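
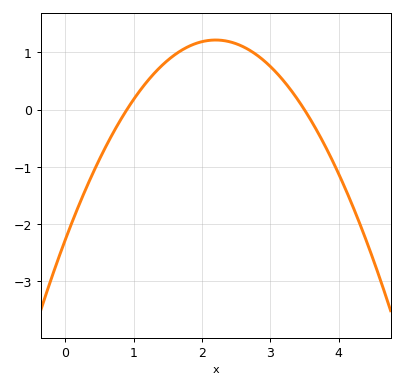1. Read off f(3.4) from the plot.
0.18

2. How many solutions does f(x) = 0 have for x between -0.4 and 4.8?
2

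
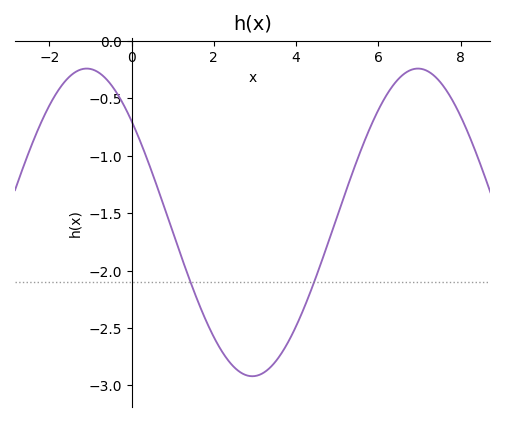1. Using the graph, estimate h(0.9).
-1.55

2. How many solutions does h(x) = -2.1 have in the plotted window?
2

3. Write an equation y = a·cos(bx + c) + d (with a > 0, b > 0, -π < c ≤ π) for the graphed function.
y = 1.34cos(0.78x + 0.85) - 1.58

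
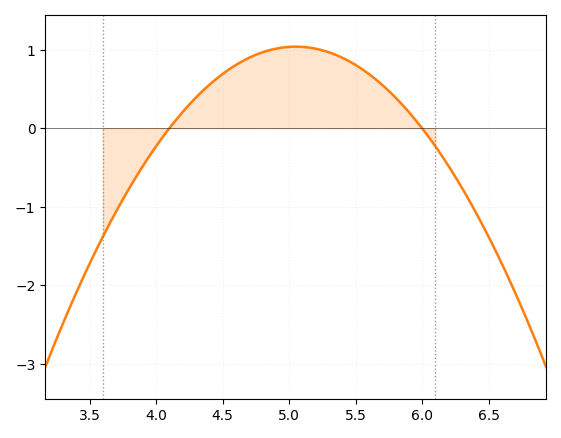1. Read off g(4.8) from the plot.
1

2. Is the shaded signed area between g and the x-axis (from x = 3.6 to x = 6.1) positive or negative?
positive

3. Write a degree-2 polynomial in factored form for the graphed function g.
y = -1.15(x - 4.1)(x - 6)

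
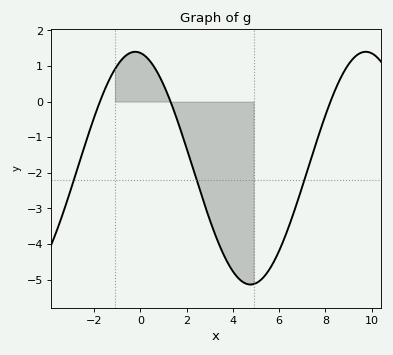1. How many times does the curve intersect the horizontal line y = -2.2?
3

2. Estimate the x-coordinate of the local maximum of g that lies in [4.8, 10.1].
9.8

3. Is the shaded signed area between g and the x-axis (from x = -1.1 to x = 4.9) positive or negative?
negative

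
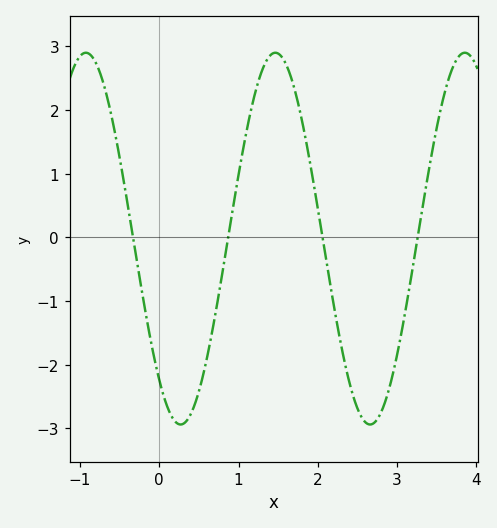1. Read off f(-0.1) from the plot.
-1.67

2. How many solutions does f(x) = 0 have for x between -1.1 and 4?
4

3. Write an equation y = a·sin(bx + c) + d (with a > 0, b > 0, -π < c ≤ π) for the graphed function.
y = 2.92sin(2.63x - 2.28) - 0.02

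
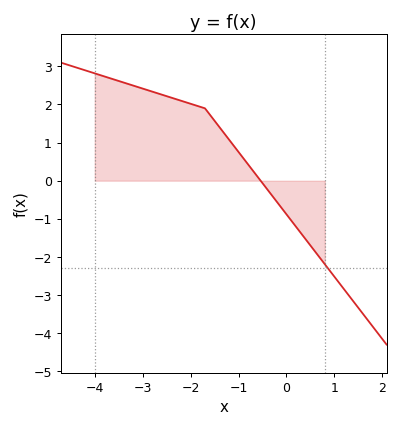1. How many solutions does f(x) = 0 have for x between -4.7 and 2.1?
1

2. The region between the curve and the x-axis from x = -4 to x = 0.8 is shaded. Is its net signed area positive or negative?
positive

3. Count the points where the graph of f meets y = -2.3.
1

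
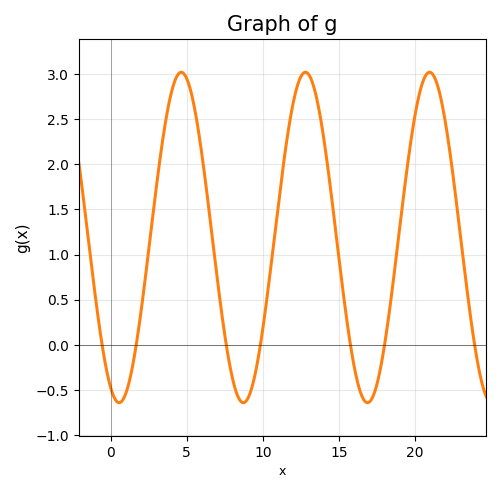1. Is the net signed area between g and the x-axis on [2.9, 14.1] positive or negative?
positive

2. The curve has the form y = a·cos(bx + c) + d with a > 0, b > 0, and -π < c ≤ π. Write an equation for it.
y = 1.83cos(0.77x + 2.71) + 1.19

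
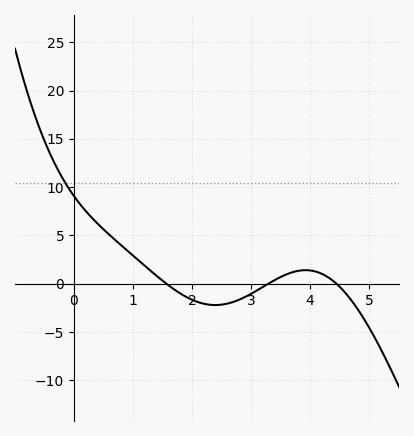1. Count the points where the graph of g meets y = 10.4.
1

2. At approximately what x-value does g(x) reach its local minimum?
2.39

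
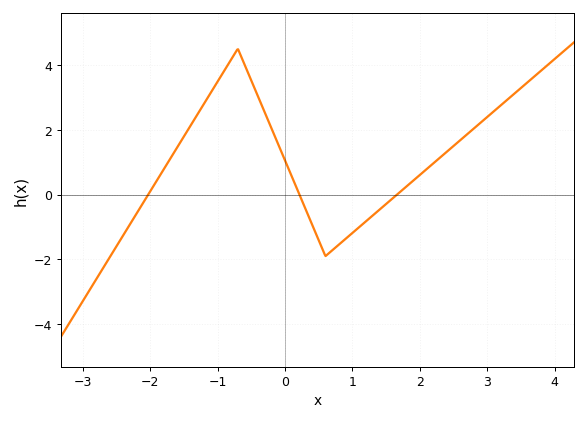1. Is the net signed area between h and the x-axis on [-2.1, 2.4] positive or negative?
positive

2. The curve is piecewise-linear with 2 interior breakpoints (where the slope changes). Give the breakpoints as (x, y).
(-0.7, 4.5); (0.6, -1.9)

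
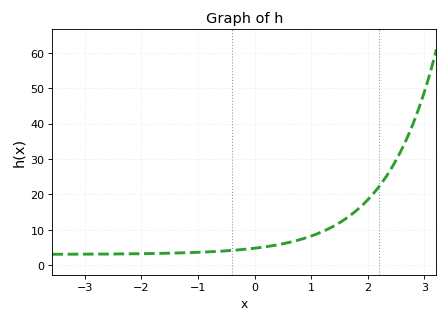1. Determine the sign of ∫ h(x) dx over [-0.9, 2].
positive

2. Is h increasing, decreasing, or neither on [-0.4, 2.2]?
increasing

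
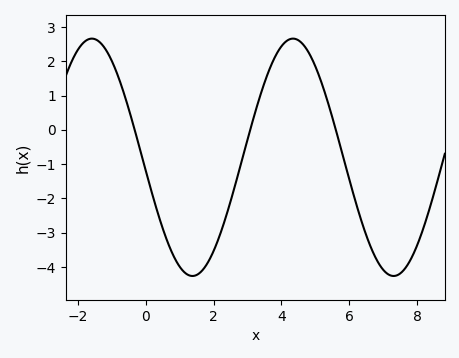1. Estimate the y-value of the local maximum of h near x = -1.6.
2.7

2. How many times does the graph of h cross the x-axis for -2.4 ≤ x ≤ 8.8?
3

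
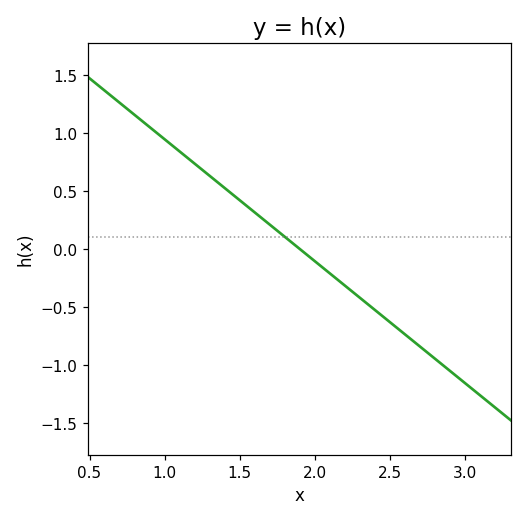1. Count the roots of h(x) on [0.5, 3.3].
1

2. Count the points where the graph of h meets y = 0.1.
1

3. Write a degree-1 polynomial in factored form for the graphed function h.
y = -1.05(x - 1.9)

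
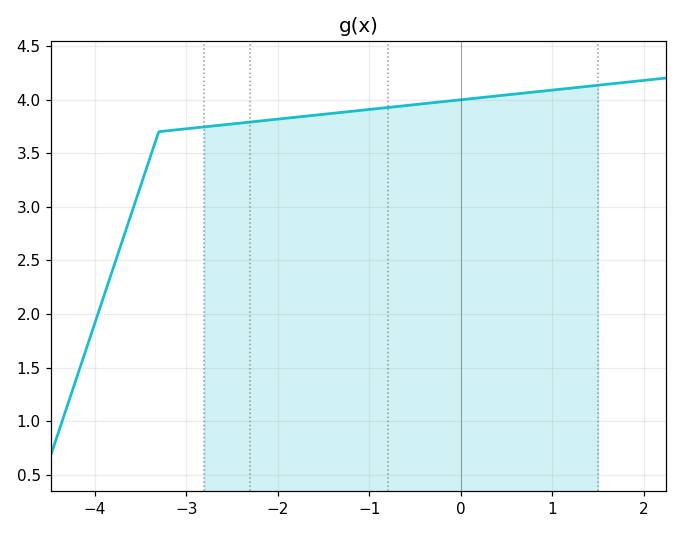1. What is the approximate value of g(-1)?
3.91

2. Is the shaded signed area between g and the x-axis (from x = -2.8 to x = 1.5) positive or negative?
positive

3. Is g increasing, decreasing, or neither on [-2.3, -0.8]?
increasing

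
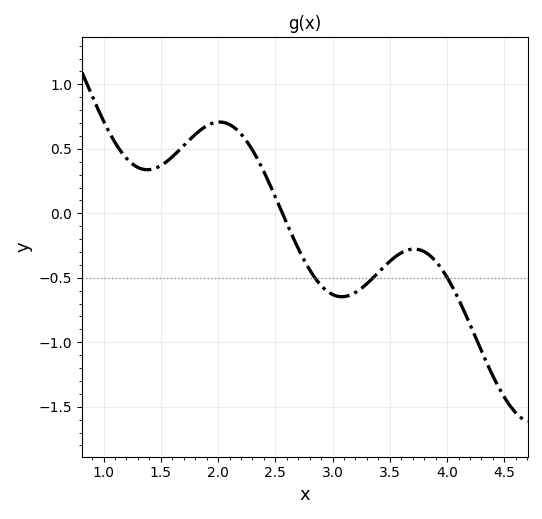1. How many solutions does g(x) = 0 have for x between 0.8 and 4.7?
1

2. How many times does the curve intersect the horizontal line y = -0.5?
3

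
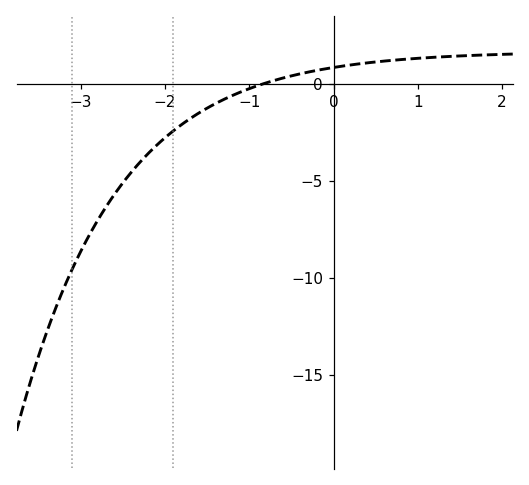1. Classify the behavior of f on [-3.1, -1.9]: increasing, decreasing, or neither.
increasing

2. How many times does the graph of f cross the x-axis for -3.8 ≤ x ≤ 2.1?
1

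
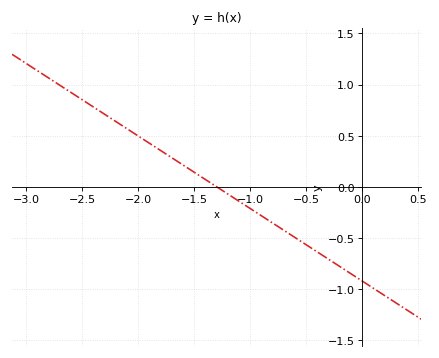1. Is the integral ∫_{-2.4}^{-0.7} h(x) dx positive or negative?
positive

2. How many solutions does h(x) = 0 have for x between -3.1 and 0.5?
1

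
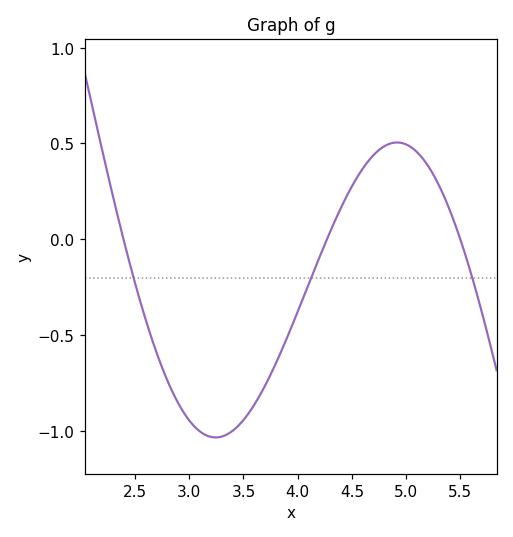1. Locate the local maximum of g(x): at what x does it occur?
4.92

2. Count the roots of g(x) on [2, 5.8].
3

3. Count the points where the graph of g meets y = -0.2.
3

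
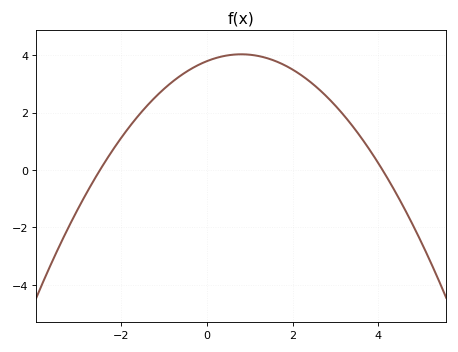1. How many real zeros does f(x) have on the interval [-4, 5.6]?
2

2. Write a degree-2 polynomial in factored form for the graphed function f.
y = -0.37(x + 2.5)(x - 4.1)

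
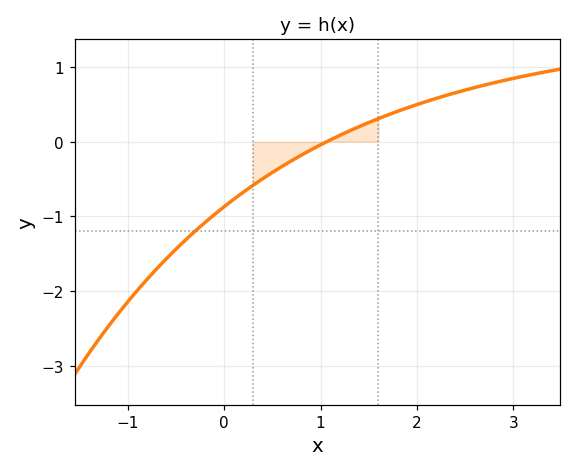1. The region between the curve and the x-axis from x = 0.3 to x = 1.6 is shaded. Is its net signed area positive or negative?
negative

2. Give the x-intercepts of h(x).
1.1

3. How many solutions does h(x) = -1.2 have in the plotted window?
1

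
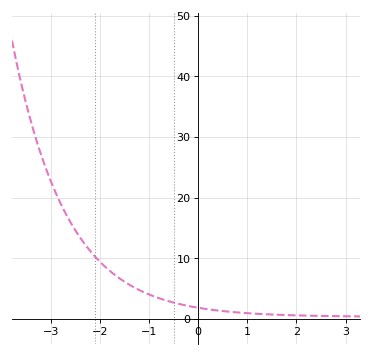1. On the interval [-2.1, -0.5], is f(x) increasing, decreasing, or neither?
decreasing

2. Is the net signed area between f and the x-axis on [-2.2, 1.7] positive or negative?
positive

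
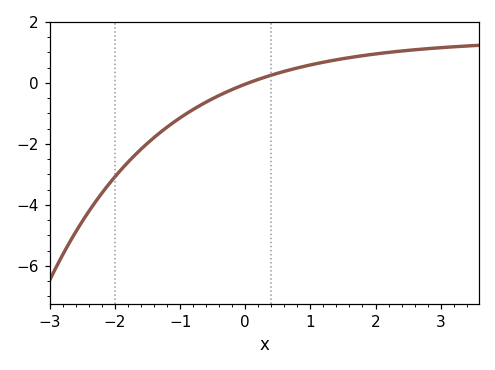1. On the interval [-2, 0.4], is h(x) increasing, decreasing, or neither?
increasing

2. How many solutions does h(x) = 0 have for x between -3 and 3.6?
1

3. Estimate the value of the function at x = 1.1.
0.6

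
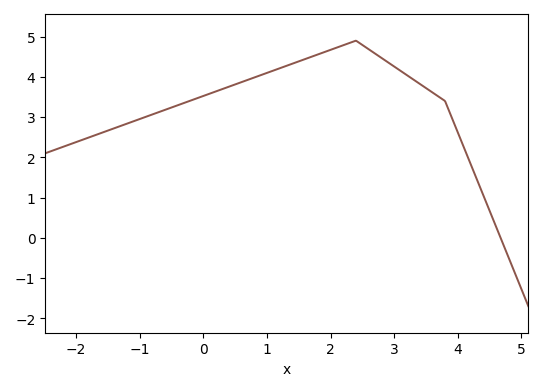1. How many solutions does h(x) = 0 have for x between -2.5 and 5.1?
1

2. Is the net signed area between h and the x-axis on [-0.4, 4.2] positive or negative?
positive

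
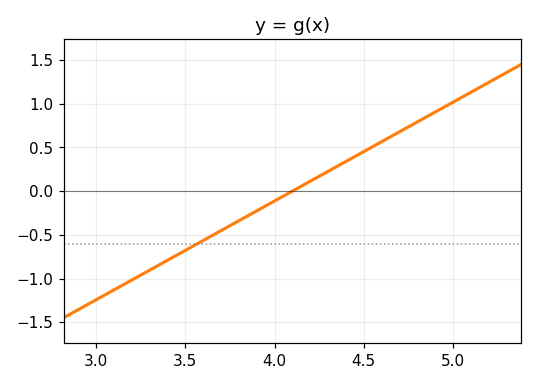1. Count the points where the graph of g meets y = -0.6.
1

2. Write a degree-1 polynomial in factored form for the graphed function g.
y = 1.13(x - 4.1)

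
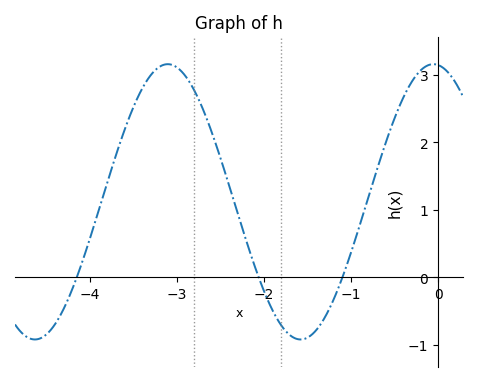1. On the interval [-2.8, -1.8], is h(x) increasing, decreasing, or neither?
decreasing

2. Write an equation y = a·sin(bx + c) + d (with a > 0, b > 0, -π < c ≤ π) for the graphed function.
y = 2.04sin(2.1x + 1.7) + 1.12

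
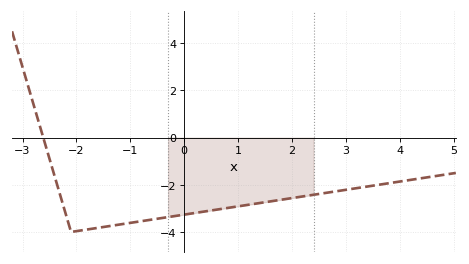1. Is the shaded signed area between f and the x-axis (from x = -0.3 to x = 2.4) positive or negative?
negative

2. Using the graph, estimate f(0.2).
-3.2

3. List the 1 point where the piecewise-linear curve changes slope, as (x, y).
(-2.1, -4)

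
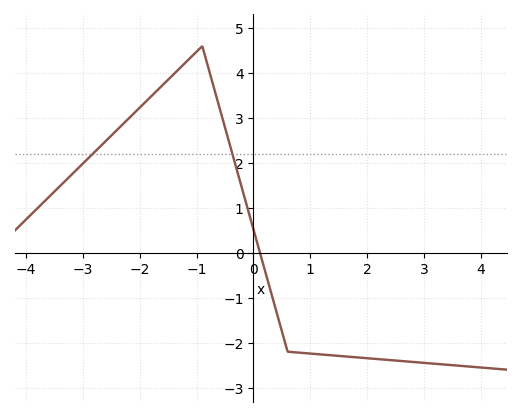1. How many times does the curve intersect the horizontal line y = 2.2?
2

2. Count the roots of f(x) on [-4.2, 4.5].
1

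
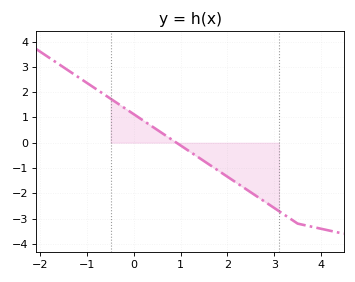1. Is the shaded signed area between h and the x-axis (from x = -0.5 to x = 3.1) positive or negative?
negative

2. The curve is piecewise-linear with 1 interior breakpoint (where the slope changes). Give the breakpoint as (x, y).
(3.5, -3.2)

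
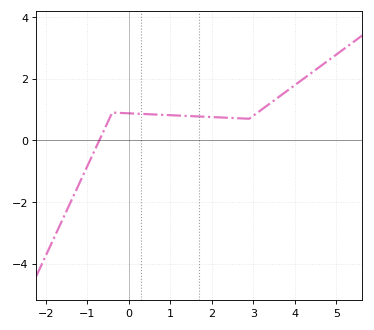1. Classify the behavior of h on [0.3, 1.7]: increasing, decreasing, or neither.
decreasing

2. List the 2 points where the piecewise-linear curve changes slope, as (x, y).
(-0.4, 0.9); (2.9, 0.7)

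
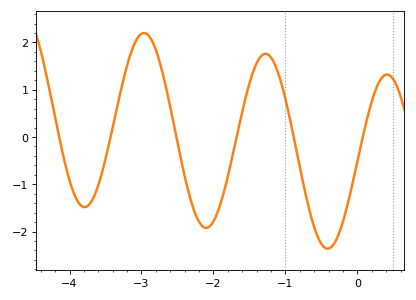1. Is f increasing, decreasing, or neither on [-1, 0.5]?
neither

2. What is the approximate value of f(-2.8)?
1.84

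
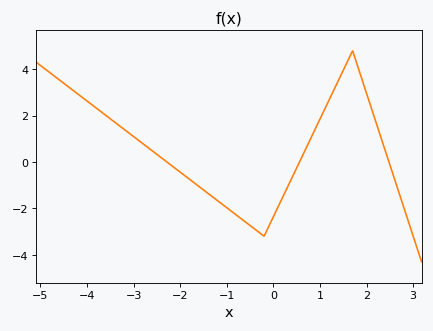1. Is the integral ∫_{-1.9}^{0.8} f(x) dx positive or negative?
negative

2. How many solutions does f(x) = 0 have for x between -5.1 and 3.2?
3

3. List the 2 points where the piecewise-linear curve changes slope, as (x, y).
(-0.2, -3.2); (1.7, 4.8)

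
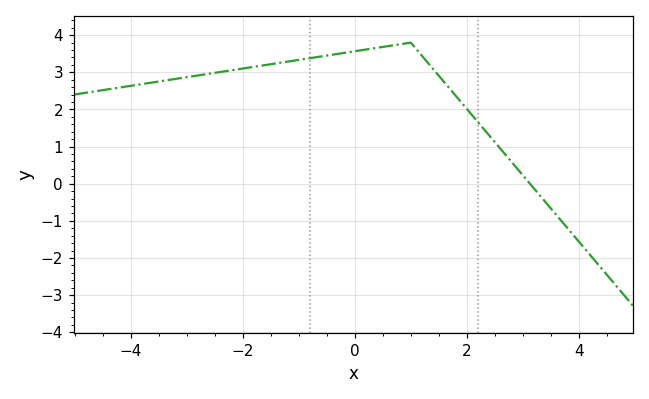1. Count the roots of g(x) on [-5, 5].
1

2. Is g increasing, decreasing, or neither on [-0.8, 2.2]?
neither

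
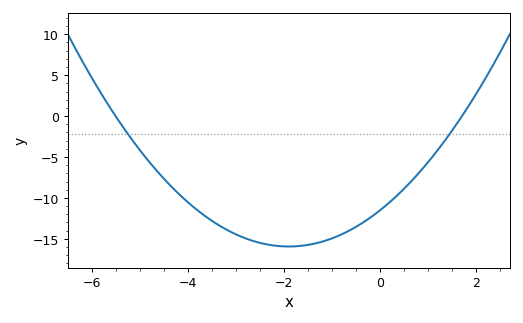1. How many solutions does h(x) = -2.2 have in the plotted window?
2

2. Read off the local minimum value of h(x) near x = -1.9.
-15.9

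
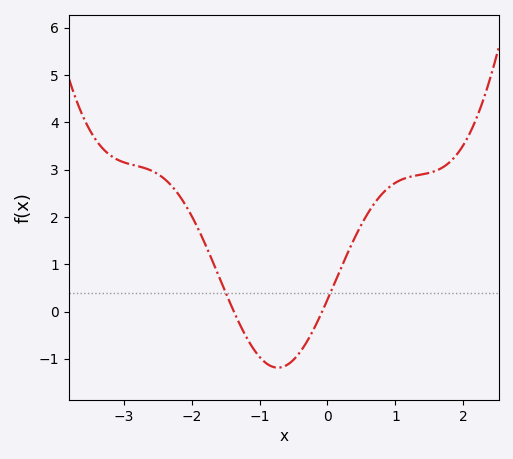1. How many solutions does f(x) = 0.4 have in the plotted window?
2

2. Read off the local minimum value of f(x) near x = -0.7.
-1.19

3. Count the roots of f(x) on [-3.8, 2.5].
2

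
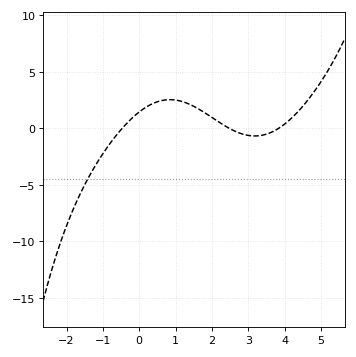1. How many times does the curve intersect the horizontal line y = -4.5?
1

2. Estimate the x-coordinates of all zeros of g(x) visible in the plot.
-0.4, 2.4, 3.8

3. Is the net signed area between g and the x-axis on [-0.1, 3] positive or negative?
positive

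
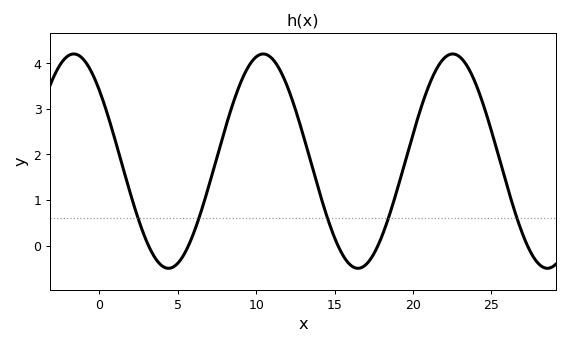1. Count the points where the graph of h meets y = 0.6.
5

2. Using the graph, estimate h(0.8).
2.6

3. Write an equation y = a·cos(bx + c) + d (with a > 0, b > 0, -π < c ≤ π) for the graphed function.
y = 2.35cos(0.52x + 0.85) + 1.85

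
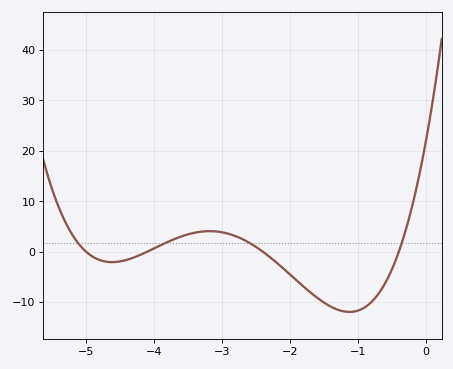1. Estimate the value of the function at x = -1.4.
-10.9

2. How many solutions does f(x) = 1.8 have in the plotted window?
4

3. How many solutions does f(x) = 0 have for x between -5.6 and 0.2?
4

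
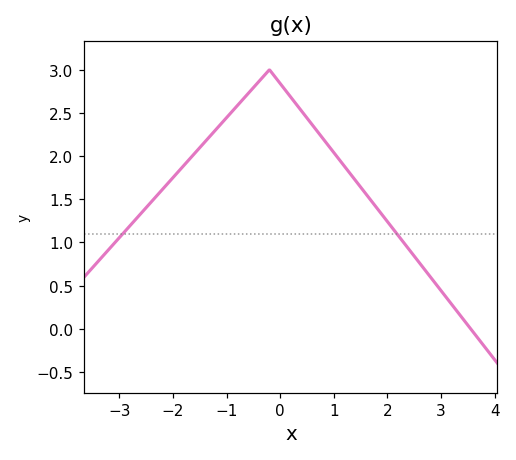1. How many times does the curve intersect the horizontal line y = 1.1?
2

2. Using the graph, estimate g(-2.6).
1.33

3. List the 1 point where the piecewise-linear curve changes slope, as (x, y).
(-0.2, 3)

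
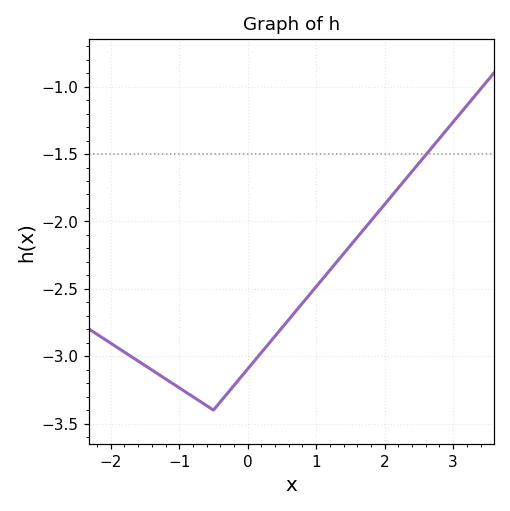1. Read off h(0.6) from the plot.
-2.75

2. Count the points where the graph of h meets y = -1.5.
1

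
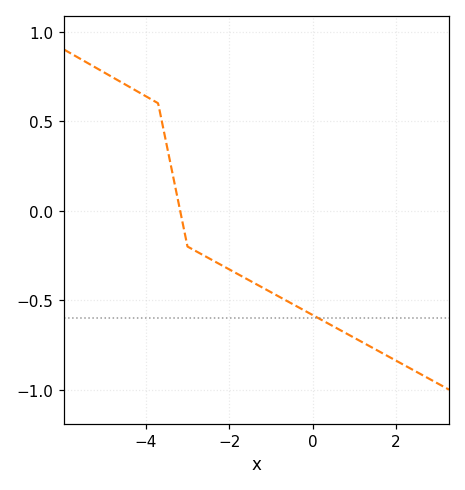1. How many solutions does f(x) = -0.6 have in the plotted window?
1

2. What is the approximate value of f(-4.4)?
0.693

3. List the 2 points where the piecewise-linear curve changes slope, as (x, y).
(-3.7, 0.6); (-3, -0.2)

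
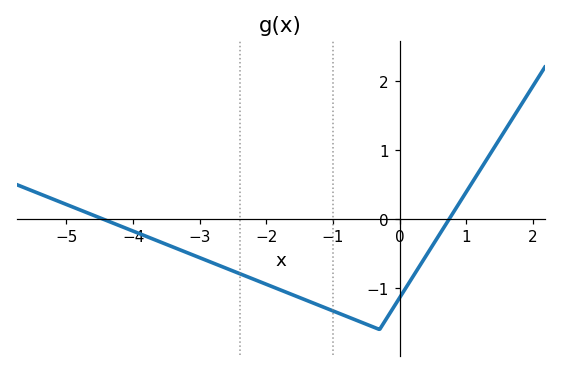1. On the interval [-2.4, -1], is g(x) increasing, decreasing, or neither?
decreasing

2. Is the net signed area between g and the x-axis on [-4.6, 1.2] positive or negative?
negative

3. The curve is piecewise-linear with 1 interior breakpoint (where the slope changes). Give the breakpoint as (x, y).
(-0.3, -1.6)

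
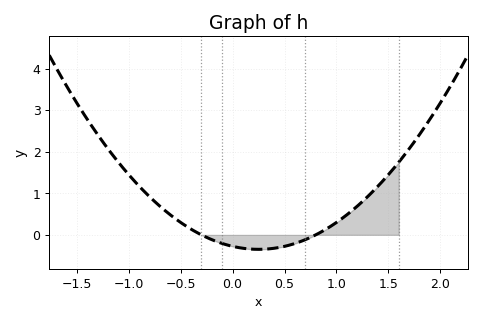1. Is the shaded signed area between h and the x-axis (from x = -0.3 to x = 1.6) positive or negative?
positive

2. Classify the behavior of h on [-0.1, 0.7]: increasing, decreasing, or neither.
neither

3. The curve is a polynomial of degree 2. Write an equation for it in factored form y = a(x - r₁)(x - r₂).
y = 1.15(x + 0.3)(x - 0.8)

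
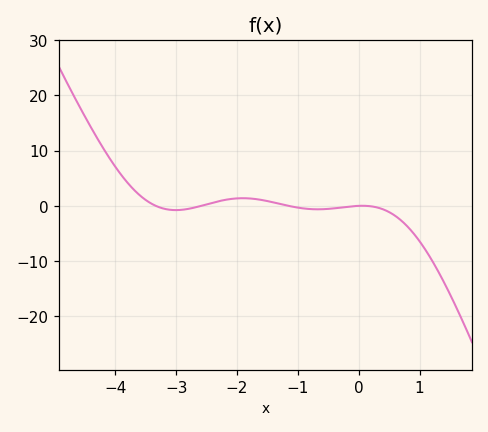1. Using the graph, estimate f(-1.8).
1.34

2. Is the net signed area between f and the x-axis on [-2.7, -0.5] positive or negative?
positive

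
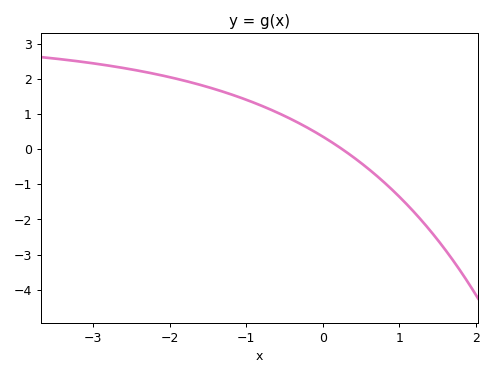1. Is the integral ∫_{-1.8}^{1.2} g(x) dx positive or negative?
positive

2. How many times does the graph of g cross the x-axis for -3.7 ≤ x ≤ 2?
1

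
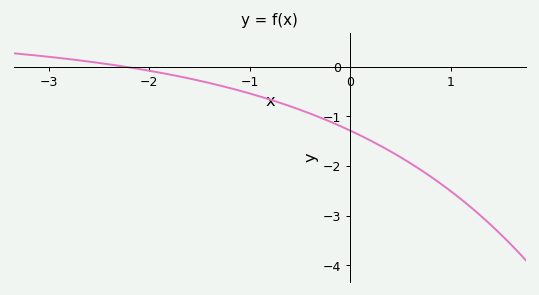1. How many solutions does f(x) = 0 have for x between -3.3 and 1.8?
1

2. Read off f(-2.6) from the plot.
0.1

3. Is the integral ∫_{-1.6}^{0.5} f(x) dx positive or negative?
negative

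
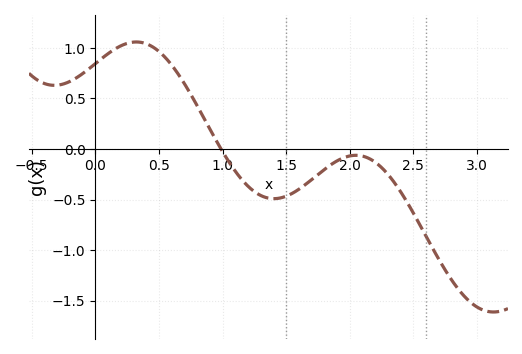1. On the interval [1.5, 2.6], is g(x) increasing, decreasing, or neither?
neither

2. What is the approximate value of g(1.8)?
-0.2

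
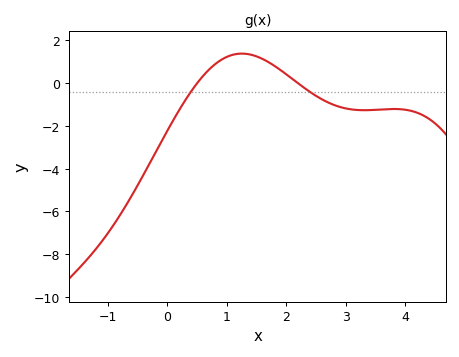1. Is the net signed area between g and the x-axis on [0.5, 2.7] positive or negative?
positive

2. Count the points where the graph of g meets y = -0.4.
2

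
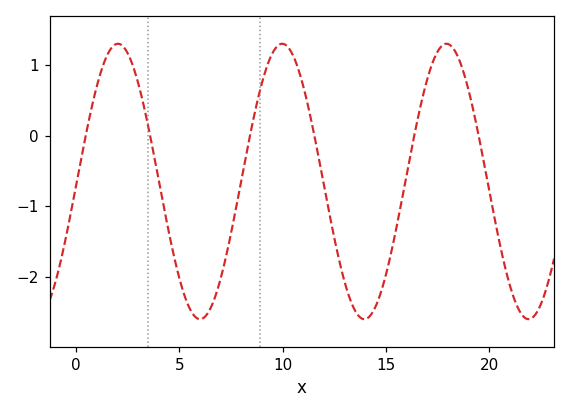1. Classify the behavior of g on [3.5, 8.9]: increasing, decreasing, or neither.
neither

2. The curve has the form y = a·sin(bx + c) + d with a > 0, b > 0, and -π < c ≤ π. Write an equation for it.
y = 1.95sin(0.79x - 0.03) - 0.65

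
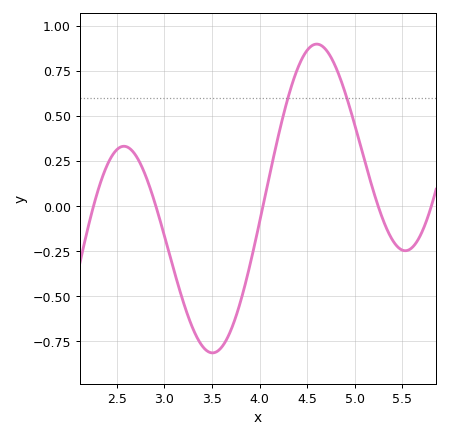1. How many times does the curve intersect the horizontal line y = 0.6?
2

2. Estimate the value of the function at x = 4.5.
0.86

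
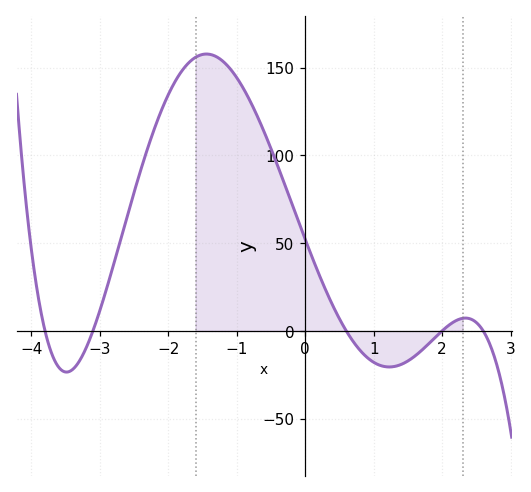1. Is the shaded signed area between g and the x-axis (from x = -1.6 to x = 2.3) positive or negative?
positive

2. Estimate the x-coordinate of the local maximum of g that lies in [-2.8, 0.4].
-1.4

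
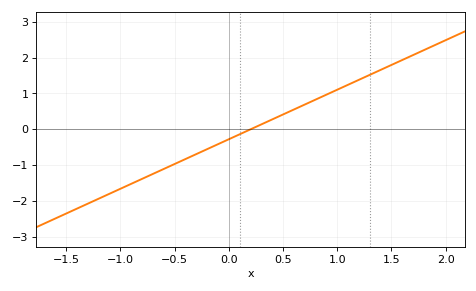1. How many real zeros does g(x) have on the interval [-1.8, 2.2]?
1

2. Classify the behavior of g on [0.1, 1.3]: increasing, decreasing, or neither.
increasing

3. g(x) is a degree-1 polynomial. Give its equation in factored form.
y = 1.38(x - 0.2)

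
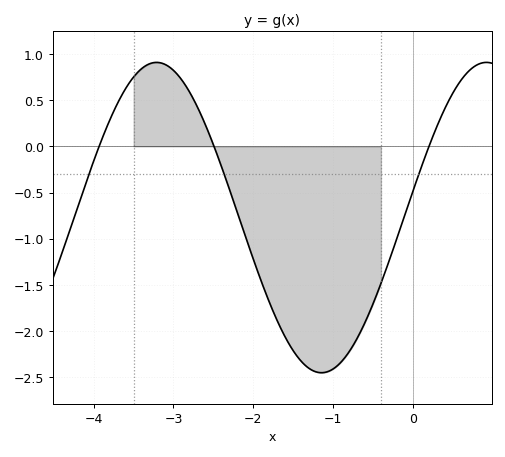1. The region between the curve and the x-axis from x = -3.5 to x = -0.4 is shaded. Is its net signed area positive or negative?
negative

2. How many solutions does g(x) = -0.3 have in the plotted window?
3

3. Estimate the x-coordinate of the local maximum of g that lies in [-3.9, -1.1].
-3.2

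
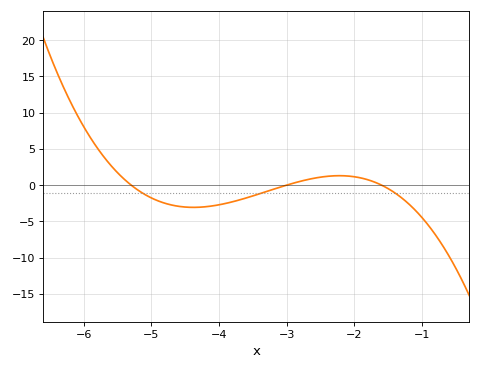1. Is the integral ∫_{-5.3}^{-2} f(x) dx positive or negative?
negative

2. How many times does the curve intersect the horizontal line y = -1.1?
3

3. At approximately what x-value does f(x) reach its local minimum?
-4.4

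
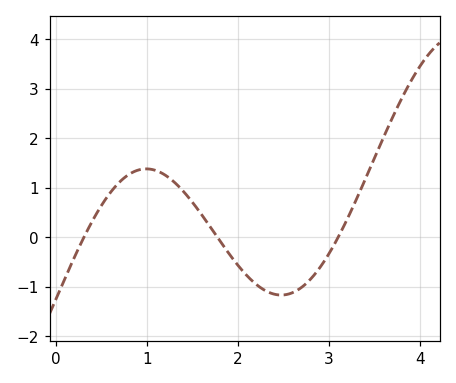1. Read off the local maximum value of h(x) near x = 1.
1.38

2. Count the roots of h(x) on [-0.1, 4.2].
3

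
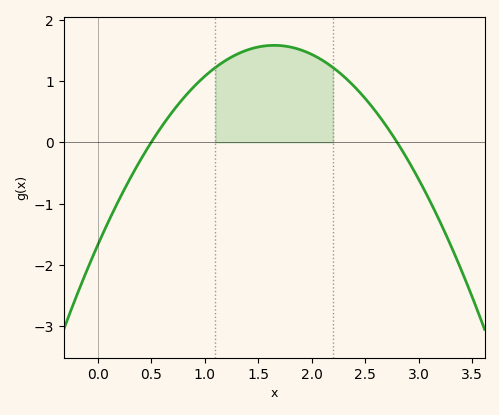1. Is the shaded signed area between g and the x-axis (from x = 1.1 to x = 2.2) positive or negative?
positive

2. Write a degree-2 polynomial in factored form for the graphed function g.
y = -1.2(x - 0.5)(x - 2.8)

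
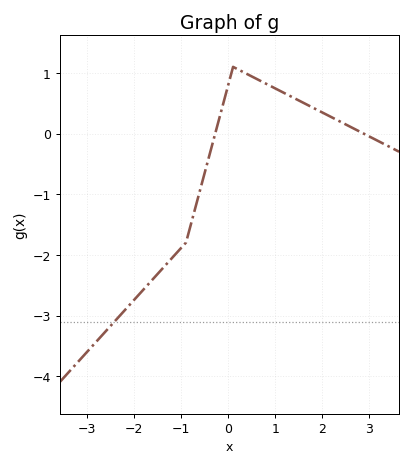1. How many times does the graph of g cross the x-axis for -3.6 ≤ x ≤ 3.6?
2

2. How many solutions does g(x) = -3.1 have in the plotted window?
1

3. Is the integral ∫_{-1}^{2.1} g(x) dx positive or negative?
positive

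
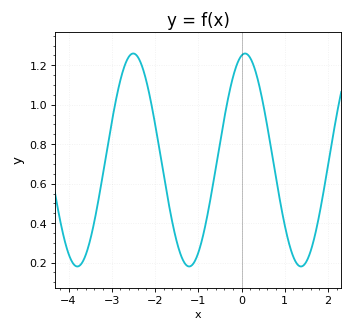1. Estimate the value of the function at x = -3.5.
0.32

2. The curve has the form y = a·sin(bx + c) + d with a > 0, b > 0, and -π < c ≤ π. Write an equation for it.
y = 0.54sin(2.4x + 1.4) + 0.72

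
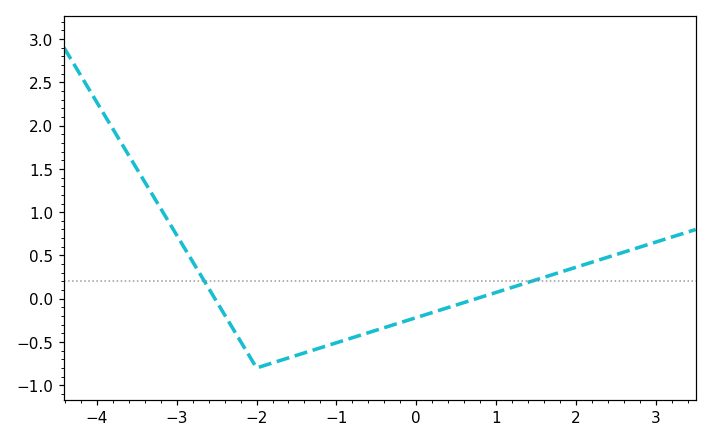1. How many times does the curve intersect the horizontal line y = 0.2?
2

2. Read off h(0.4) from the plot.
-0.1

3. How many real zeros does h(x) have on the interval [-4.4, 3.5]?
2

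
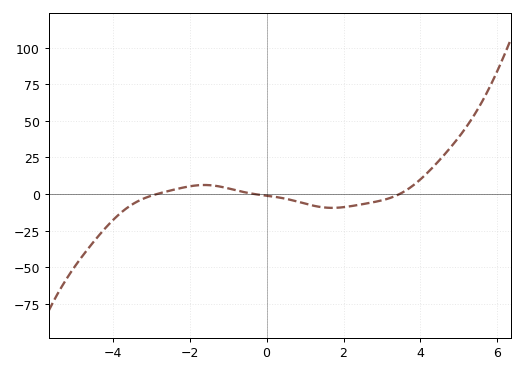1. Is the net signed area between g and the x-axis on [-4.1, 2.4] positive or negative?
negative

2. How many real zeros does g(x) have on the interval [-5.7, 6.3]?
3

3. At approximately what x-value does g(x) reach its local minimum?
1.8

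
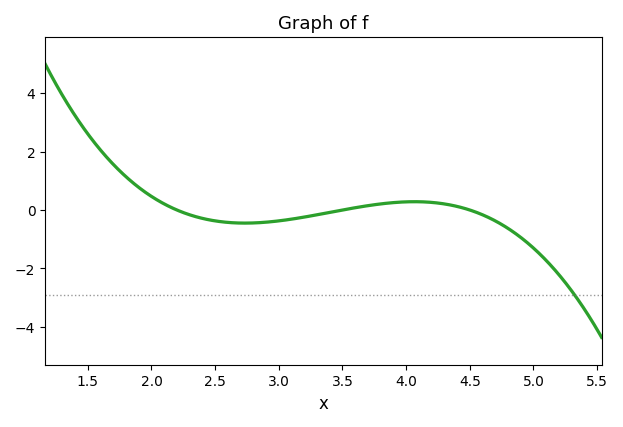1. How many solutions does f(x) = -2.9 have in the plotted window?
1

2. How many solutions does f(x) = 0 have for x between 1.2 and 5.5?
3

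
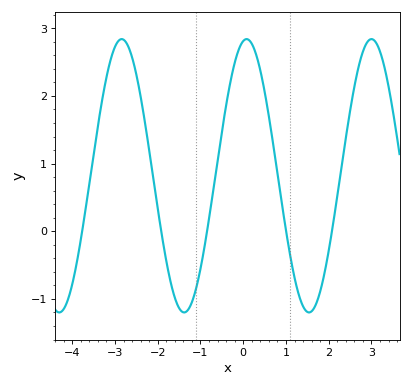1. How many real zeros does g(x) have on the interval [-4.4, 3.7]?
5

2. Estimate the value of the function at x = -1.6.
-1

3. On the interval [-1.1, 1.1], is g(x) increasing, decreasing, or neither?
neither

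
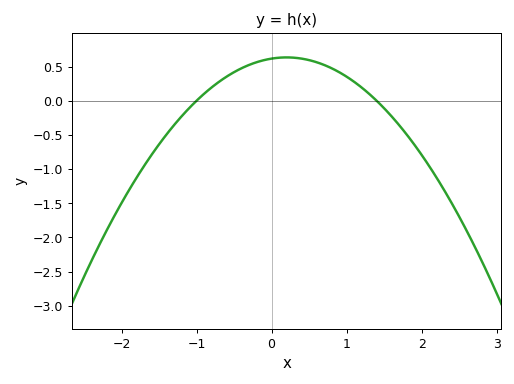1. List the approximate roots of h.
-1, 1.4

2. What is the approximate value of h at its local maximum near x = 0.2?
0.634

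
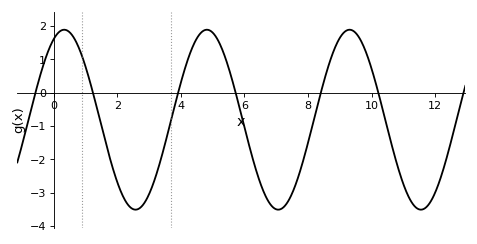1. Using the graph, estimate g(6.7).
-3.17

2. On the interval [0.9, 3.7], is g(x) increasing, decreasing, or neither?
neither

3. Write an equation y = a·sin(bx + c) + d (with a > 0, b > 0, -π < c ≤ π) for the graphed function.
y = 2.7sin(1.4x + 1.11) - 0.81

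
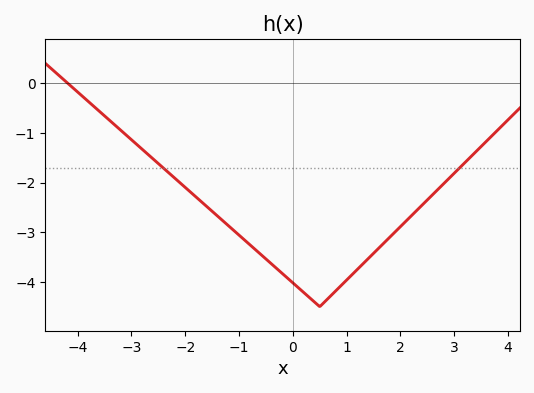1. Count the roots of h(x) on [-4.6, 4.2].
1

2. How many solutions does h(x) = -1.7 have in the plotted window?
2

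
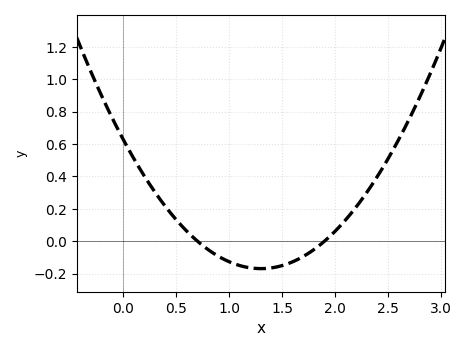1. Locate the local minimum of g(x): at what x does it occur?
1.3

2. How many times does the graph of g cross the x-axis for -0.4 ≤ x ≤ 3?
2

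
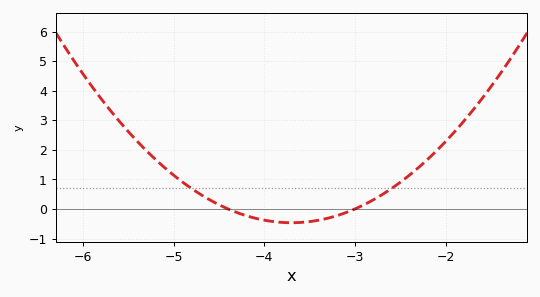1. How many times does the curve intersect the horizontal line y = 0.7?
2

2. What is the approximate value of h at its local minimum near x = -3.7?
-0.466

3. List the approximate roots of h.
-4.4, -3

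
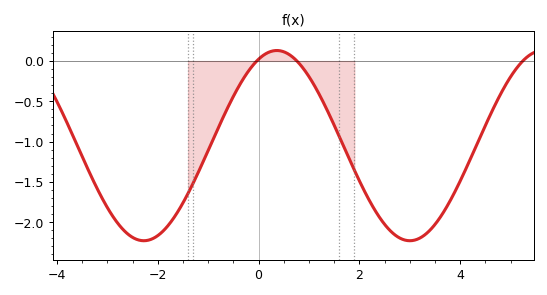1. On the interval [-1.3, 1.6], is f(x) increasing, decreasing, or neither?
neither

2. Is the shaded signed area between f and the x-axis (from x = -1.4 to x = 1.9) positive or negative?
negative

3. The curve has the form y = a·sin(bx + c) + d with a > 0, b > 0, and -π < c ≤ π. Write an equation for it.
y = 1.18sin(1.19x + 1.14) - 1.05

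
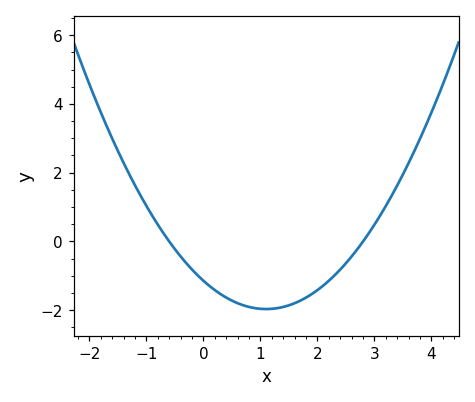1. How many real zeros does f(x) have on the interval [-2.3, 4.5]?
2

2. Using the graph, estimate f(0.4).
-1.6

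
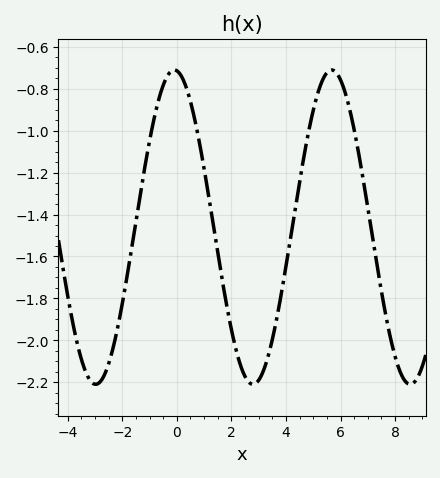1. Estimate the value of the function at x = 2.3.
-2.11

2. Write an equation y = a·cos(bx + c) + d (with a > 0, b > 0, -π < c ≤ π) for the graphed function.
y = 0.75cos(1.09x + 0.1) - 1.46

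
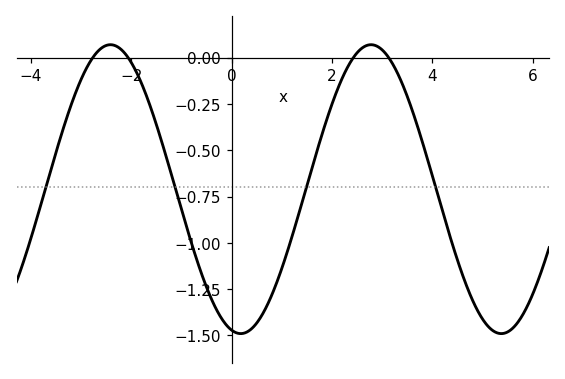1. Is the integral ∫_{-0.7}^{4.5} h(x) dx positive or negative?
negative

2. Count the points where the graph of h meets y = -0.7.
4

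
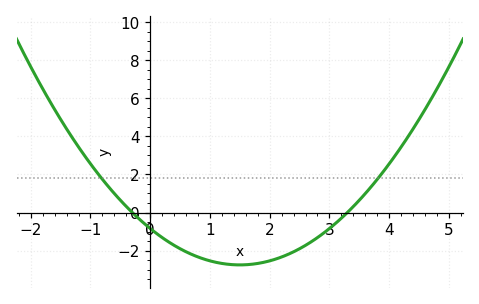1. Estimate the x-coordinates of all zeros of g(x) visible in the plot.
-0.3, 3.3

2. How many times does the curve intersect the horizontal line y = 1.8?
2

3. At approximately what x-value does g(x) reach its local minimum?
1.5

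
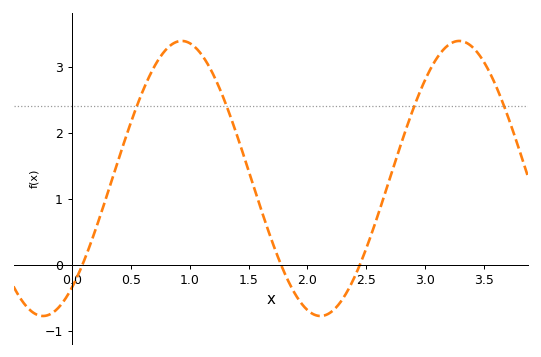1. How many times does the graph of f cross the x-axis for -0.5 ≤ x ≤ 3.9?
3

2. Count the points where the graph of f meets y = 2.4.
4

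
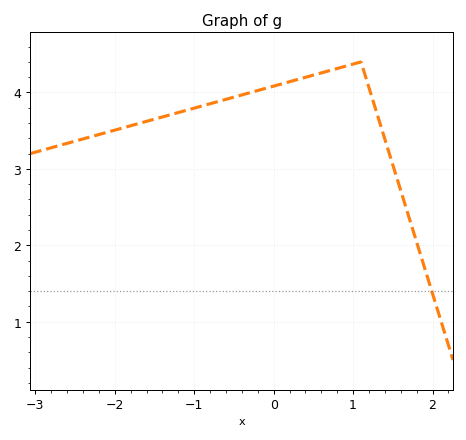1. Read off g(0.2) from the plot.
4.1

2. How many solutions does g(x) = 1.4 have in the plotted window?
1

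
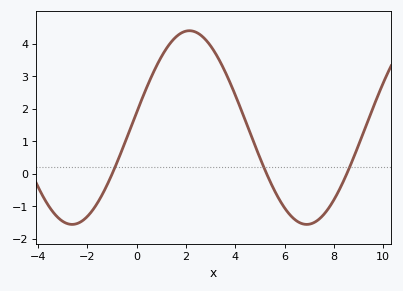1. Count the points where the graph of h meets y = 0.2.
3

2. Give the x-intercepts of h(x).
-1, 5.2, 8.6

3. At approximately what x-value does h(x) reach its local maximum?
2.2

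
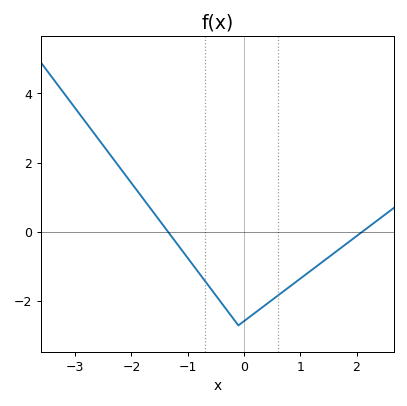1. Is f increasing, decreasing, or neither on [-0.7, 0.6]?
neither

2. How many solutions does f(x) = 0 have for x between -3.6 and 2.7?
2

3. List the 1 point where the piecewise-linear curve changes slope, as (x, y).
(-0.1, -2.7)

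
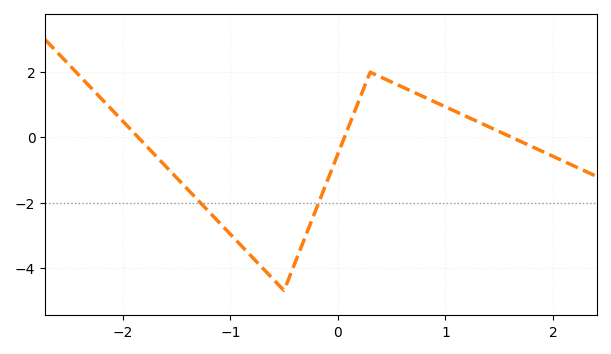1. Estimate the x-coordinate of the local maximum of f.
0.3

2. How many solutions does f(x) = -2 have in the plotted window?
2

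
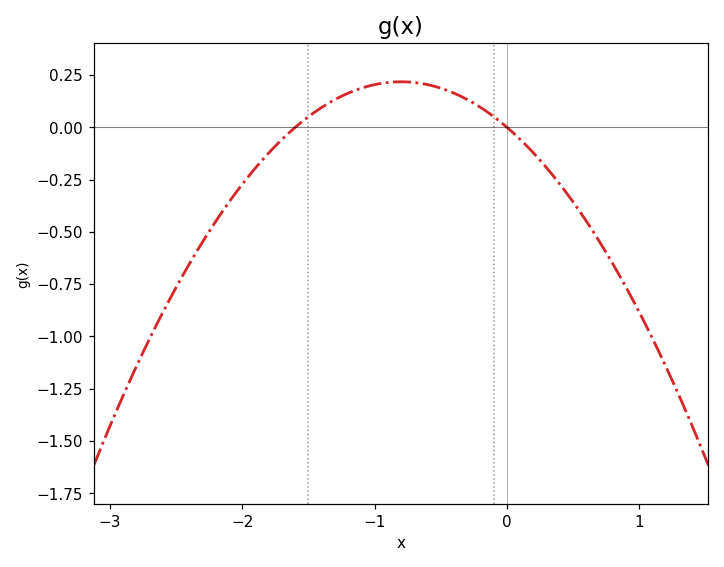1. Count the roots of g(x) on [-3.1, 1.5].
2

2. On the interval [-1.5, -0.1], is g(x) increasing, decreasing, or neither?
neither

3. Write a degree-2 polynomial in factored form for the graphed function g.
y = -0.34(x + 1.6)(x - 0)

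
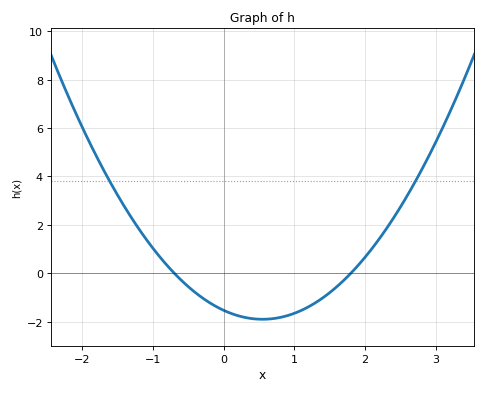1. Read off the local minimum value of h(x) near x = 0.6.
-2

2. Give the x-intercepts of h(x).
-0.7, 1.8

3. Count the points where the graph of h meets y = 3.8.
2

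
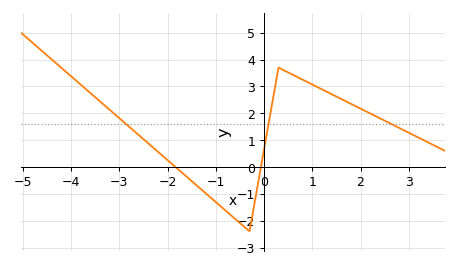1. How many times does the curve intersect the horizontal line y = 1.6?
3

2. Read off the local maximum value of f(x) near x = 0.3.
3.7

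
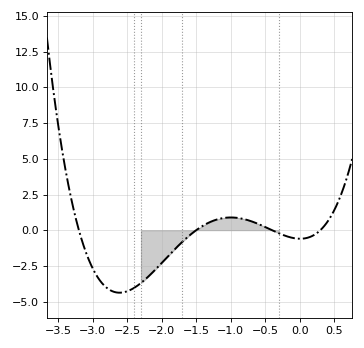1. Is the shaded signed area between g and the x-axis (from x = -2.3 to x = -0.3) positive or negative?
negative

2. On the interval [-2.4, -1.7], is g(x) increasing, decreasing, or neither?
increasing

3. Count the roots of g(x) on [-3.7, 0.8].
4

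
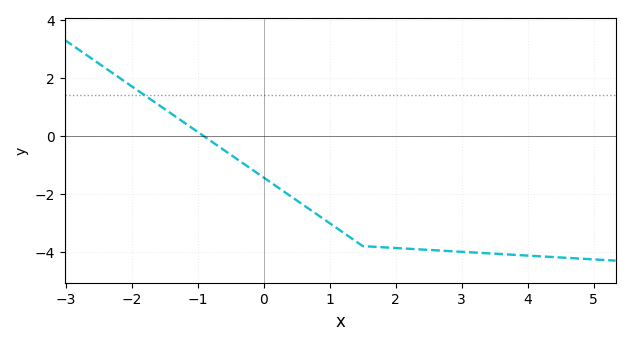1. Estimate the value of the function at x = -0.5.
-0.657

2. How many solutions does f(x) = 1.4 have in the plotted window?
1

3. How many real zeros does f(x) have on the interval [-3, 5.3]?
1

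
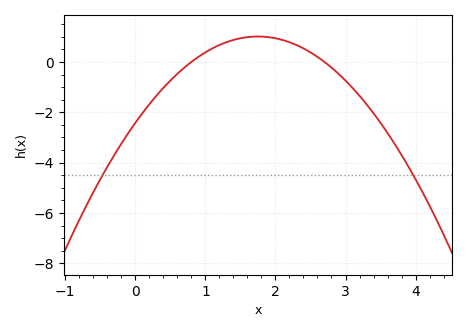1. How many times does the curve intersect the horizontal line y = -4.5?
2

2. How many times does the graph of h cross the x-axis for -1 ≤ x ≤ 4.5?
2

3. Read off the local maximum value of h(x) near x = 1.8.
1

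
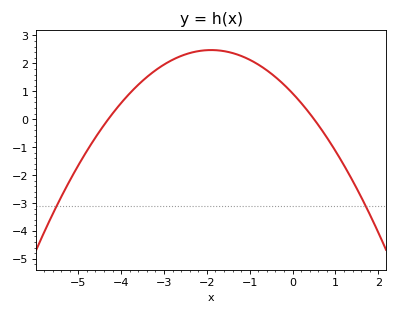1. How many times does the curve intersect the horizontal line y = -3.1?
2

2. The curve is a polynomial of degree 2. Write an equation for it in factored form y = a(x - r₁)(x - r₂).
y = -0.43(x + 4.3)(x - 0.5)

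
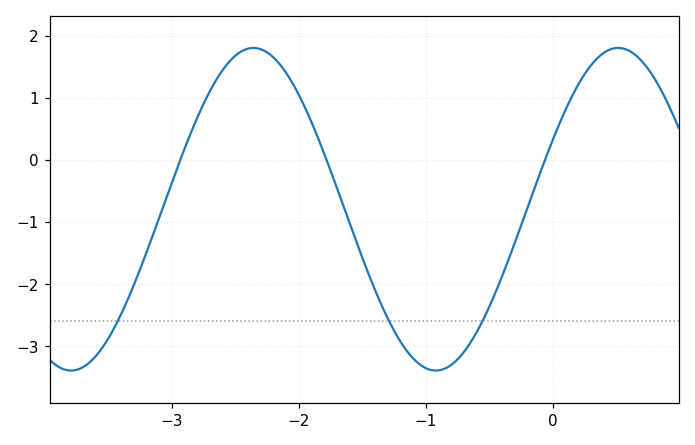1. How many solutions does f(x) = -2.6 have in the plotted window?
3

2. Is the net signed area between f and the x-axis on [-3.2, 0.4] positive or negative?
negative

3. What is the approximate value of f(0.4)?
1.7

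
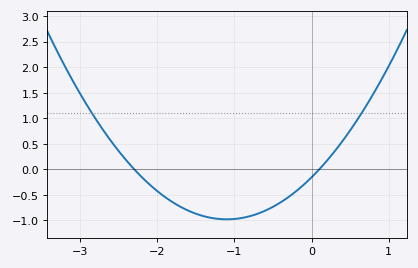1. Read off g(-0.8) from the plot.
-0.918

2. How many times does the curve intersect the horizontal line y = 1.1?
2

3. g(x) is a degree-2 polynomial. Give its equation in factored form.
y = 0.68(x + 2.3)(x - 0.1)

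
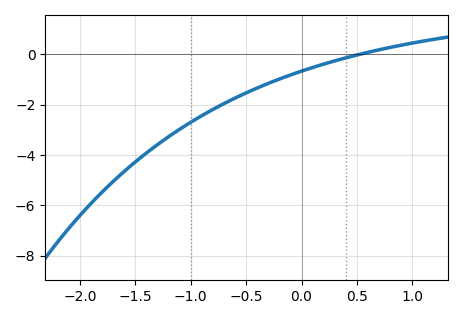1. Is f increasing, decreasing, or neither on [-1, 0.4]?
increasing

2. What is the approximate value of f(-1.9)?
-5.92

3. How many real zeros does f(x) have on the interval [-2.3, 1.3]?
1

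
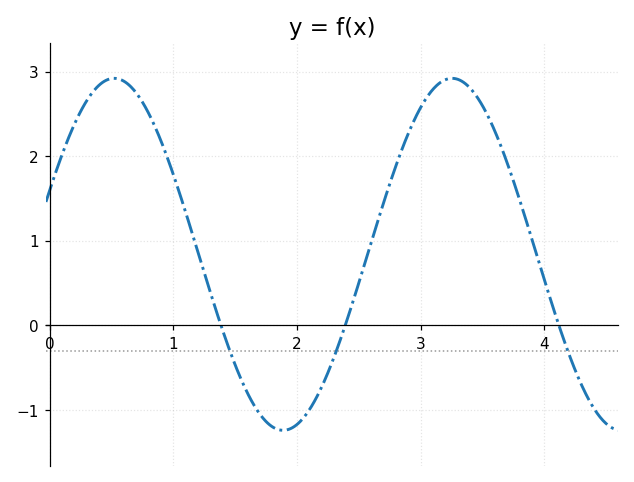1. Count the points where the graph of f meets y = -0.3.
3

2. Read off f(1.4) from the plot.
-0.062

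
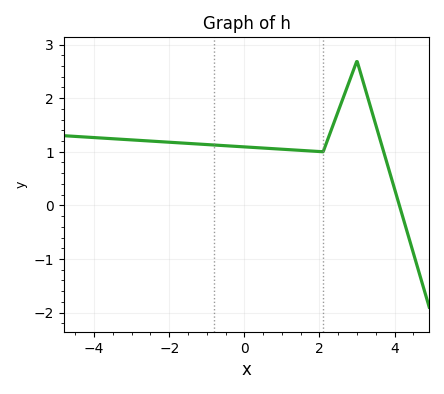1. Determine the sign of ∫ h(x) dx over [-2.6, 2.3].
positive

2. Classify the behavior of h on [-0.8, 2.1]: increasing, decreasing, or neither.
decreasing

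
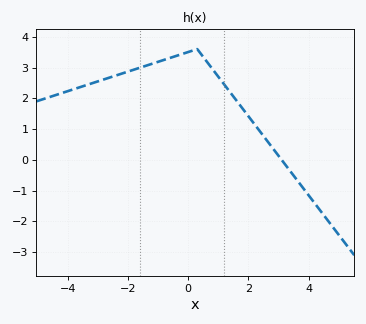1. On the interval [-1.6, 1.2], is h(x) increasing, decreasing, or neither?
neither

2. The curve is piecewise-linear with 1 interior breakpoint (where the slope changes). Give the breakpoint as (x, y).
(0.3, 3.6)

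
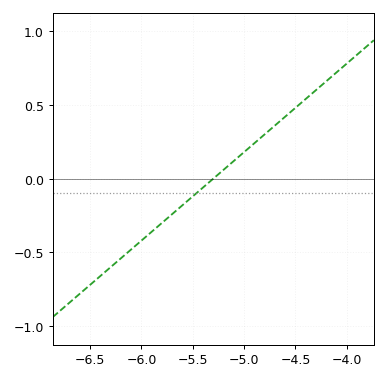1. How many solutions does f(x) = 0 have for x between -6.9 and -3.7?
1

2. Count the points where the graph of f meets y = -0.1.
1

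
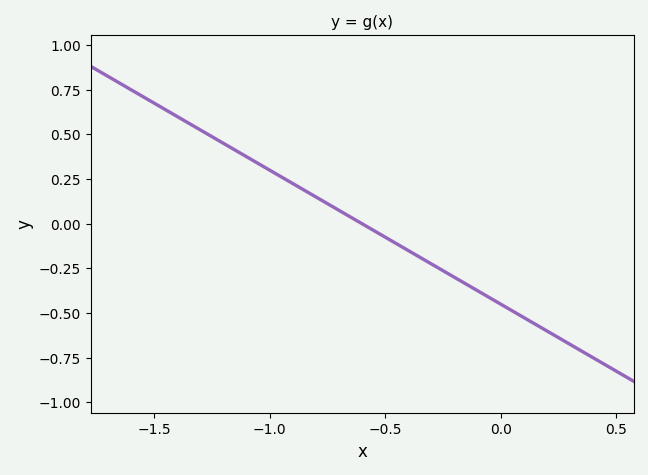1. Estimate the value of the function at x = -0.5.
-0.075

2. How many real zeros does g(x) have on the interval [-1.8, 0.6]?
1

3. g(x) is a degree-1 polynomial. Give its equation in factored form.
y = -0.75(x + 0.6)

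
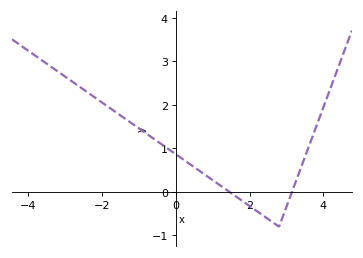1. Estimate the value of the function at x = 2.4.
-0.562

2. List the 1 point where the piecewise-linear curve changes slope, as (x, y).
(2.8, -0.8)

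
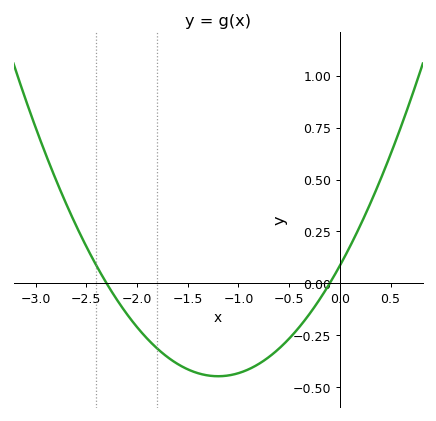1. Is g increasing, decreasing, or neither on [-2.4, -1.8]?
decreasing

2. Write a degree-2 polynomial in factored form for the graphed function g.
y = 0.37(x + 2.3)(x + 0.1)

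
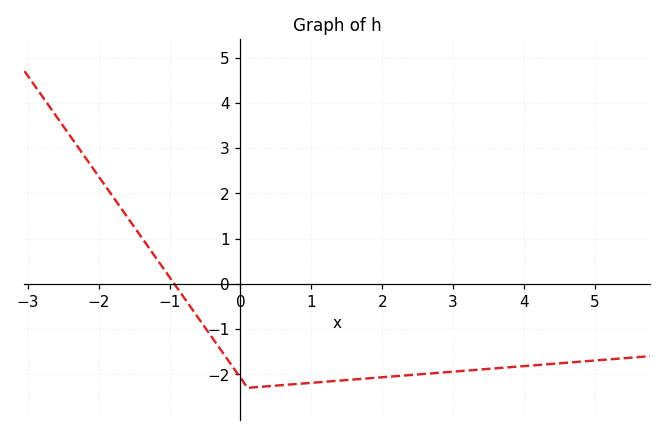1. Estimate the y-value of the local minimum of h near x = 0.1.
-2.3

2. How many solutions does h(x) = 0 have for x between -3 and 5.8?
1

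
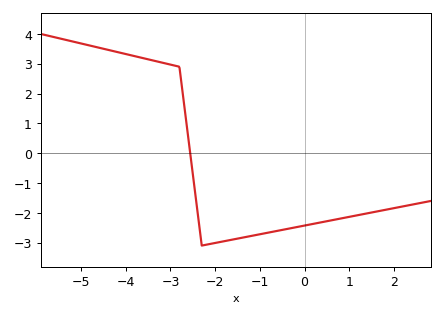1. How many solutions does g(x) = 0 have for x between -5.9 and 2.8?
1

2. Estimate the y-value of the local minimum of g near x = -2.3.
-3.1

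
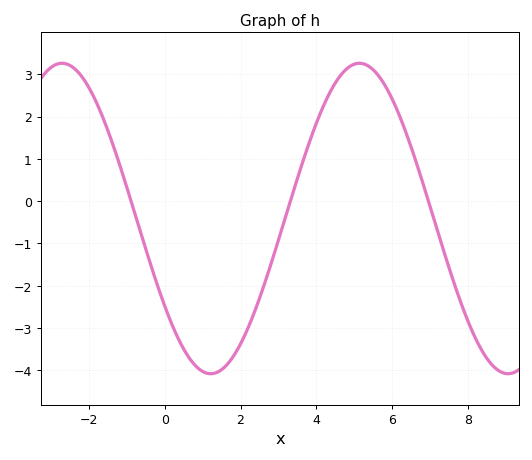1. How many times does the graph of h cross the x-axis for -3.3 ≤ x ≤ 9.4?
3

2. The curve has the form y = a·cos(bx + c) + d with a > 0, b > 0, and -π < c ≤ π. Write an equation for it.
y = 3.67cos(0.8x + 2.17) - 0.41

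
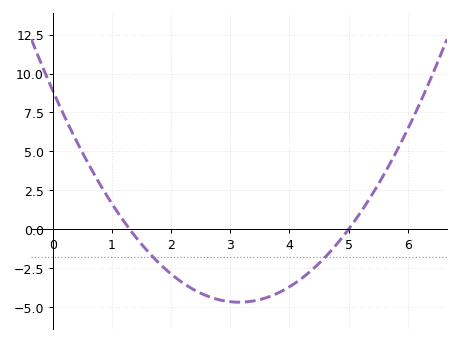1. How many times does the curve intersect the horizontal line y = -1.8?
2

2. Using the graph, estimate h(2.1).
-3.18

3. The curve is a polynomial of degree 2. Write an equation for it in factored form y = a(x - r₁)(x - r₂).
y = 1.37(x - 1.3)(x - 5)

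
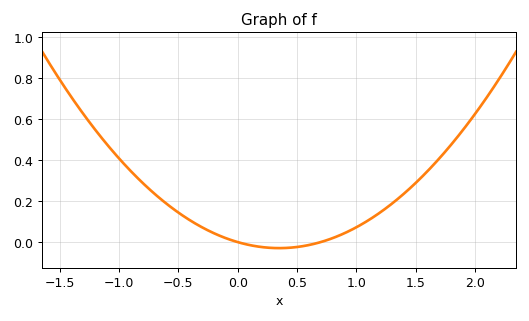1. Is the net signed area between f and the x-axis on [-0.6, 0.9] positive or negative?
positive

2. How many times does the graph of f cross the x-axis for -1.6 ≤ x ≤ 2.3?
2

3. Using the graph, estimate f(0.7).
0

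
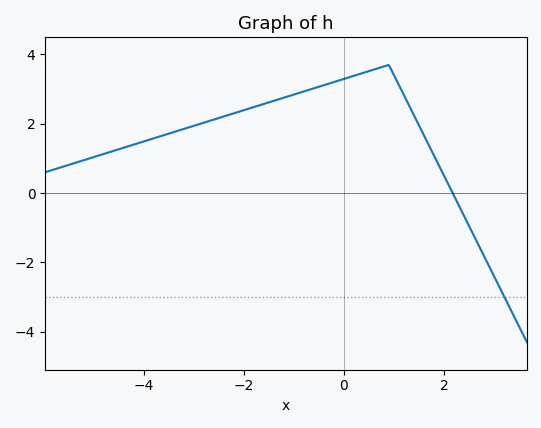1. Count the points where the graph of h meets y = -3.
1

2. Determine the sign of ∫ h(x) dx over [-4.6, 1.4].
positive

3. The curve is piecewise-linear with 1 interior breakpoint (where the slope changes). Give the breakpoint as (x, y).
(0.9, 3.7)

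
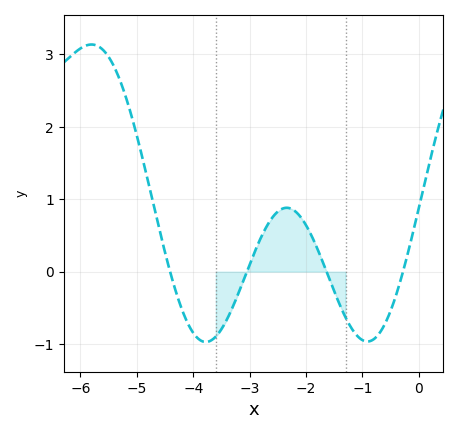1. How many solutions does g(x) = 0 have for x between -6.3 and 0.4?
4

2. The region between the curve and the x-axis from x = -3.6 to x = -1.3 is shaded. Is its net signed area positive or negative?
positive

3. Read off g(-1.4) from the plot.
-0.461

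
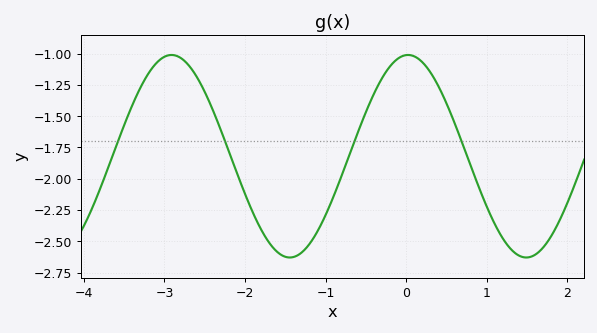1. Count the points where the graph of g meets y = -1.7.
4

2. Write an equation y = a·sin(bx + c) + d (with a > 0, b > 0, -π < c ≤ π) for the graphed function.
y = 0.81sin(2.14x + 1.52) - 1.82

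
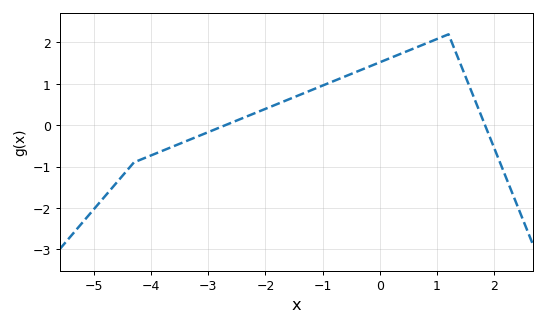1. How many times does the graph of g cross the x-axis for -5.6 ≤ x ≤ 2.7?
2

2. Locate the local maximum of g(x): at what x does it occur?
1.2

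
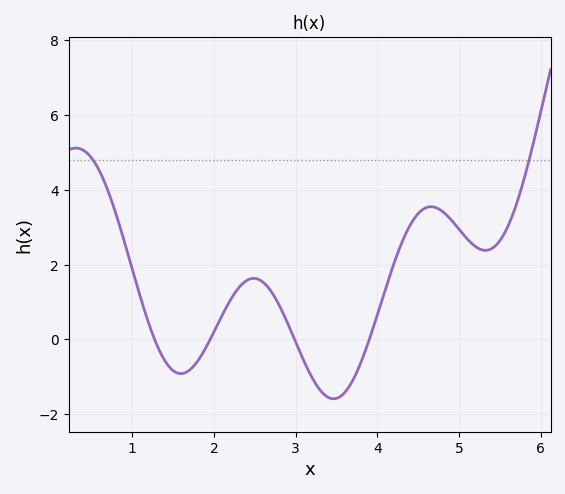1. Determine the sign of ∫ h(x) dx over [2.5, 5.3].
positive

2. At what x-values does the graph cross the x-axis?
1.27, 1.95, 2.99, 3.9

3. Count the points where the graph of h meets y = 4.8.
2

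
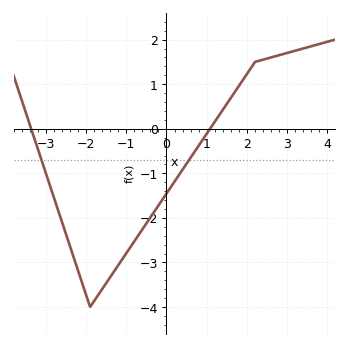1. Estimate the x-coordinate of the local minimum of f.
-1.9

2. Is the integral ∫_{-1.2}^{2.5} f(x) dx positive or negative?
negative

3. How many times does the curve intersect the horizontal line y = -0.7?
2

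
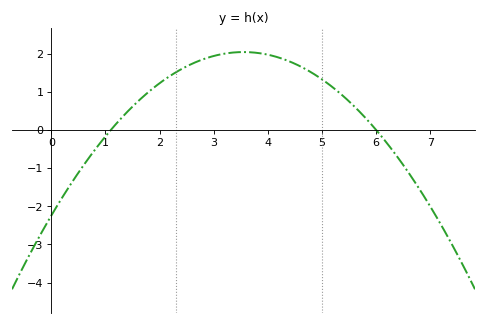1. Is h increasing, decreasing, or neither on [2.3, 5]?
neither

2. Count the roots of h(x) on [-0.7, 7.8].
2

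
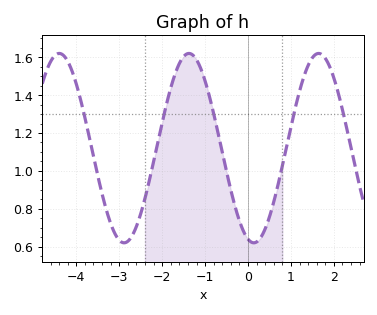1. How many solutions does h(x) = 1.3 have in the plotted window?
5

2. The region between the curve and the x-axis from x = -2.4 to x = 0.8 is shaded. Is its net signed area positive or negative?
positive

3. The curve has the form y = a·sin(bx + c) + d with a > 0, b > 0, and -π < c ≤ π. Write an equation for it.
y = 0.5sin(2.08x - 1.85) + 1.12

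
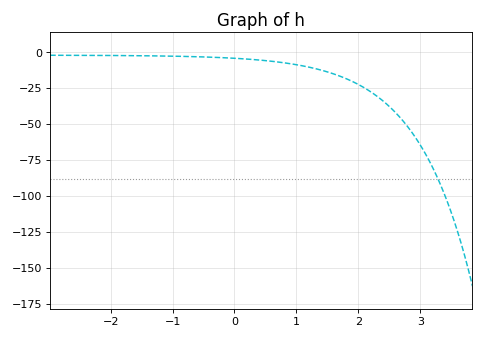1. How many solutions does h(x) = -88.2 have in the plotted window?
1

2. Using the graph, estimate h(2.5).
-38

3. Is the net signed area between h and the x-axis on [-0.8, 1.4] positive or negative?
negative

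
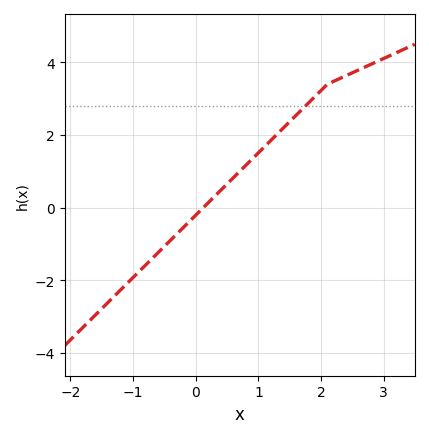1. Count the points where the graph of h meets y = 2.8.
1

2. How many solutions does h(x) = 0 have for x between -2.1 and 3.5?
1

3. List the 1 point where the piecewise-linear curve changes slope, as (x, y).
(2.1, 3.4)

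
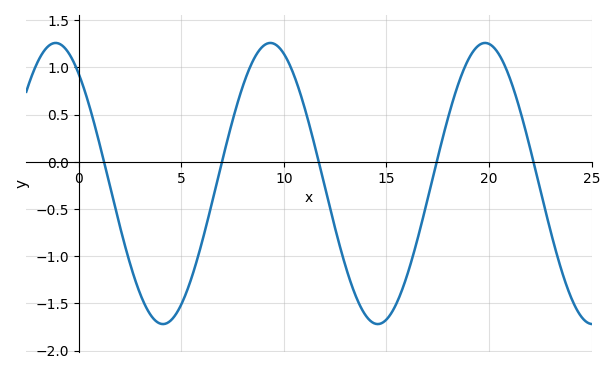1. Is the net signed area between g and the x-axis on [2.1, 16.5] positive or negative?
negative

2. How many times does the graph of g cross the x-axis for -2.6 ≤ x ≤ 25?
5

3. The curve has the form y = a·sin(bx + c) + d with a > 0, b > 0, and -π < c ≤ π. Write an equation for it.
y = 1.49sin(0.6x + 2.3) - 0.23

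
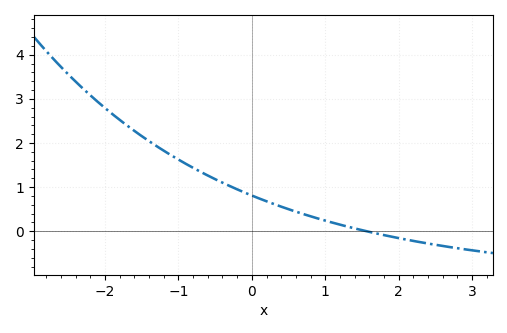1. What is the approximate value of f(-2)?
2.79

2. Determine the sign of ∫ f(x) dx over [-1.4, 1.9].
positive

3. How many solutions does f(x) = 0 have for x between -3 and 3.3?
1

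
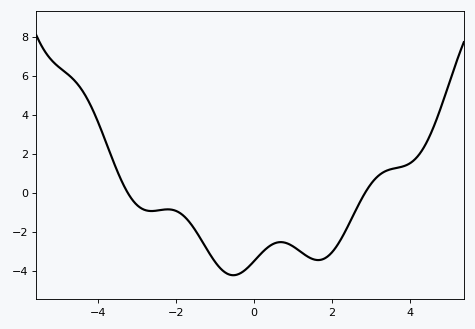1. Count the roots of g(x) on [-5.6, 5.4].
2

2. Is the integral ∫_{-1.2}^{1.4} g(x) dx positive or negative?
negative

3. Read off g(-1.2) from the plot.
-2.93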